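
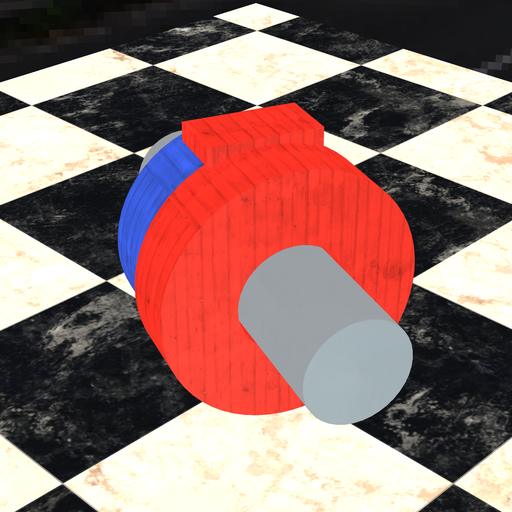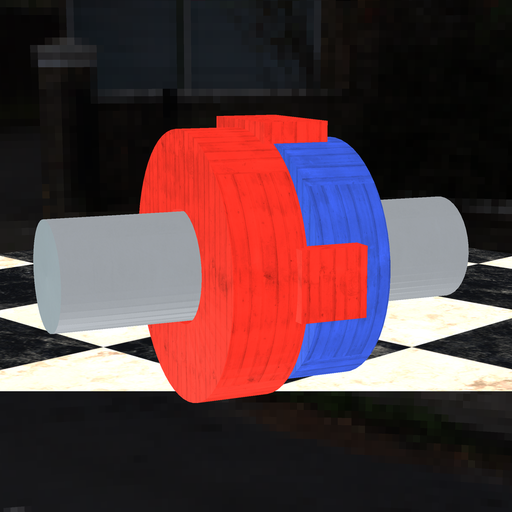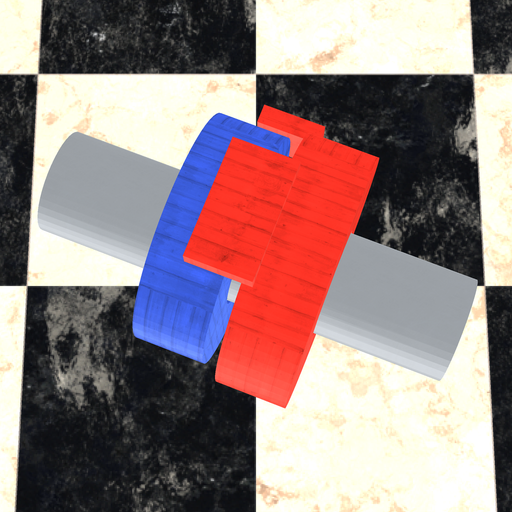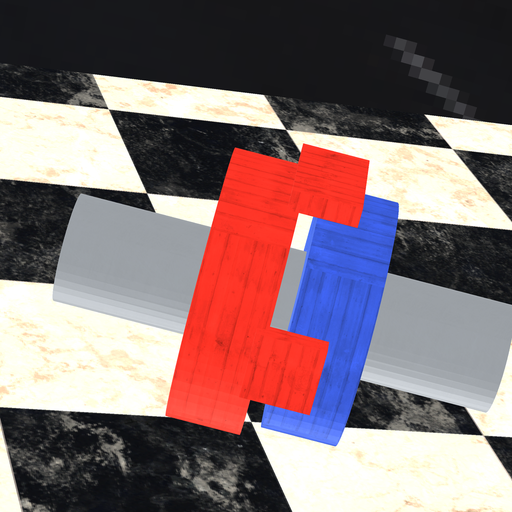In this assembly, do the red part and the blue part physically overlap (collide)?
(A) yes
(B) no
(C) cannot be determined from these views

(B) no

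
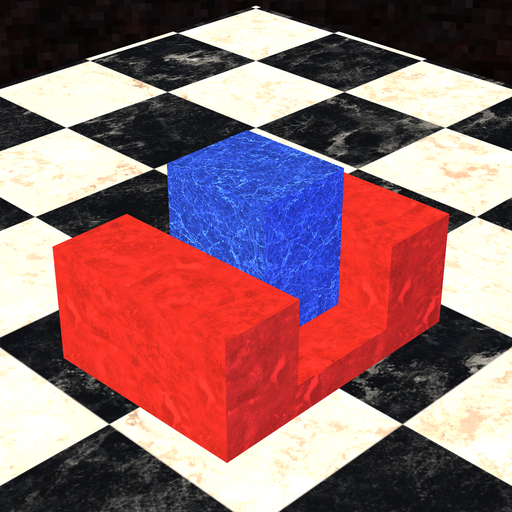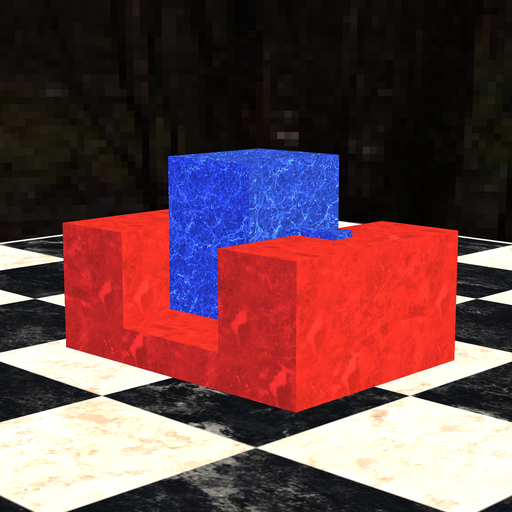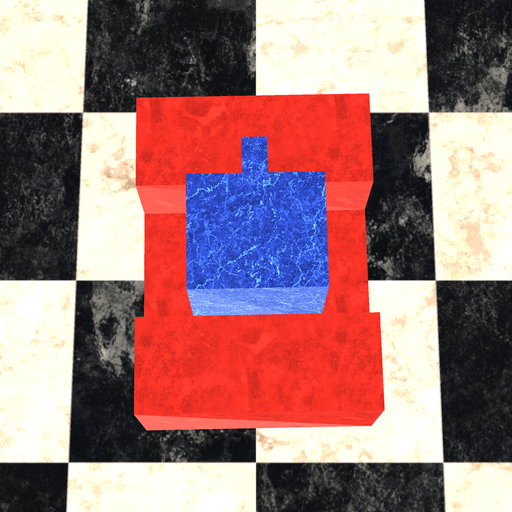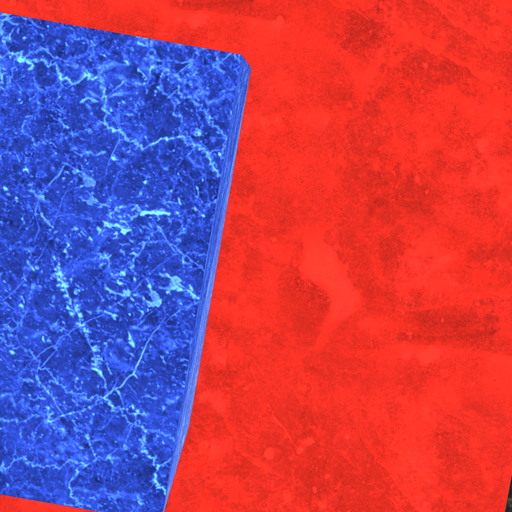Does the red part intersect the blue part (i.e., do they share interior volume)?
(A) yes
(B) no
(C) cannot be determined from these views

(B) no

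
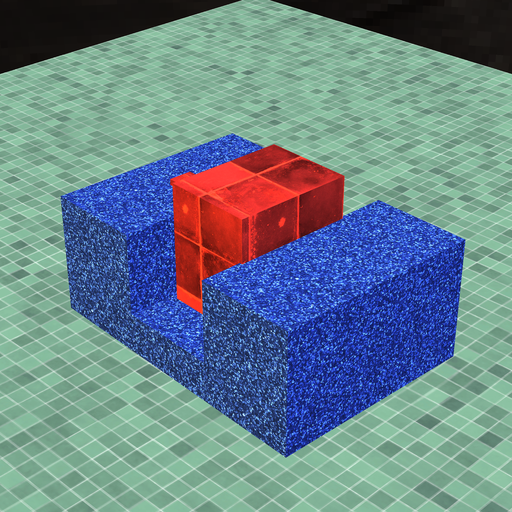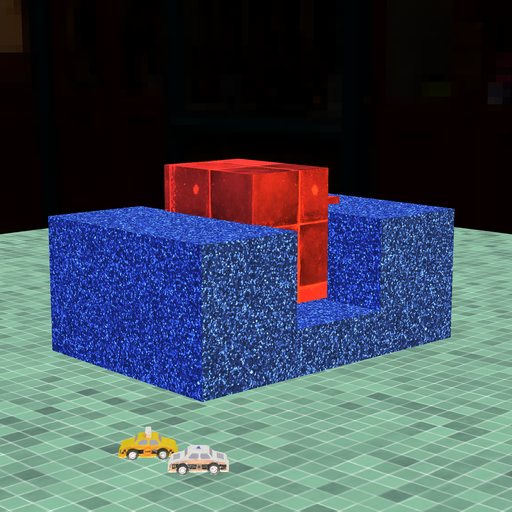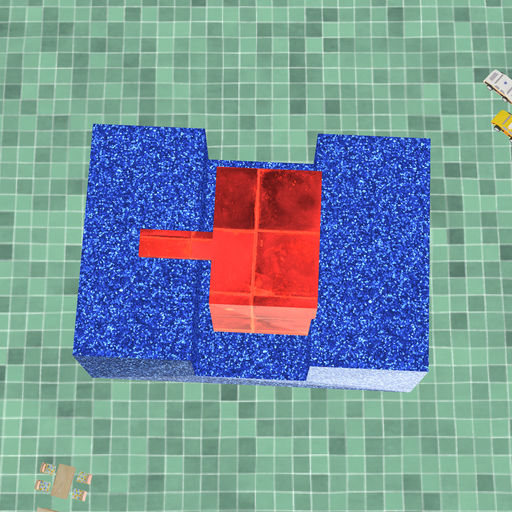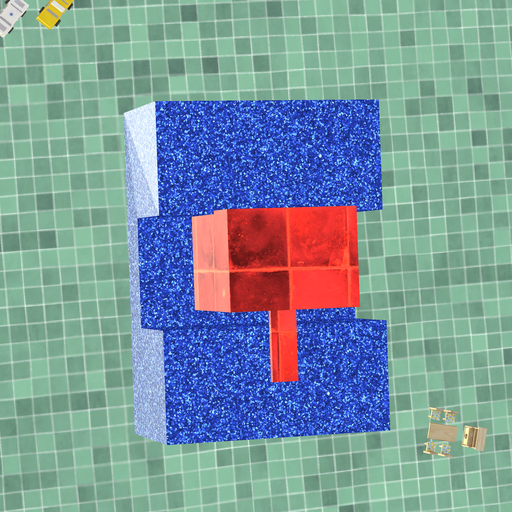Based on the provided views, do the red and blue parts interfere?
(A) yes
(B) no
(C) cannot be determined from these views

(A) yes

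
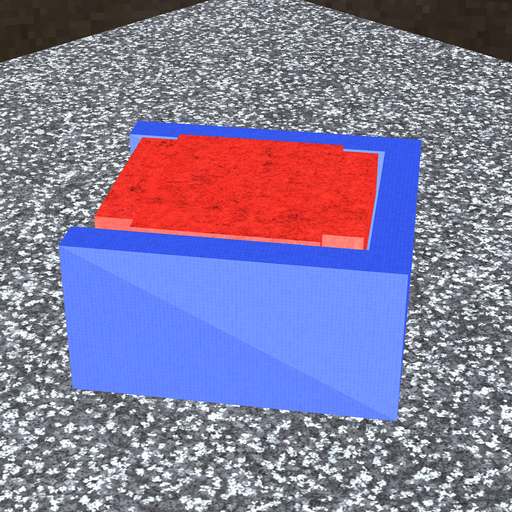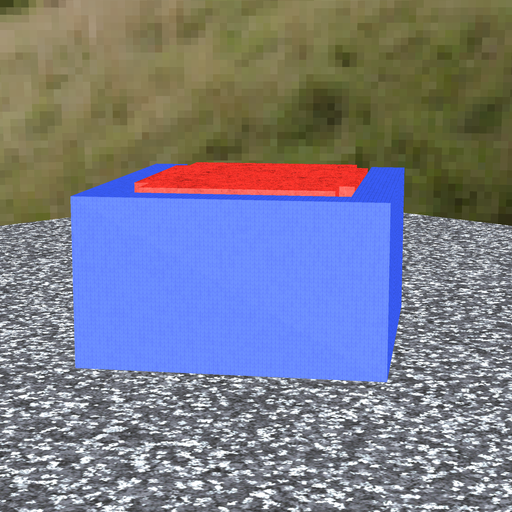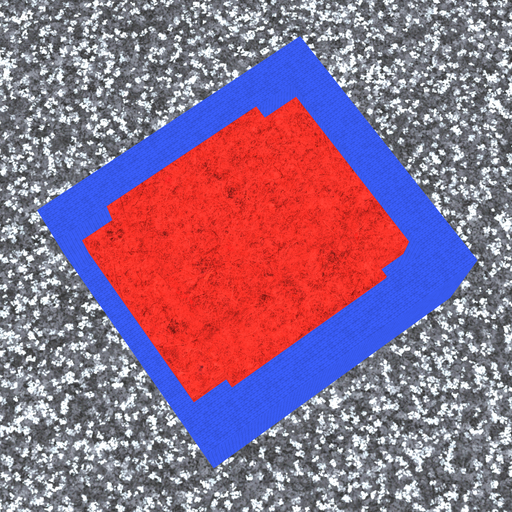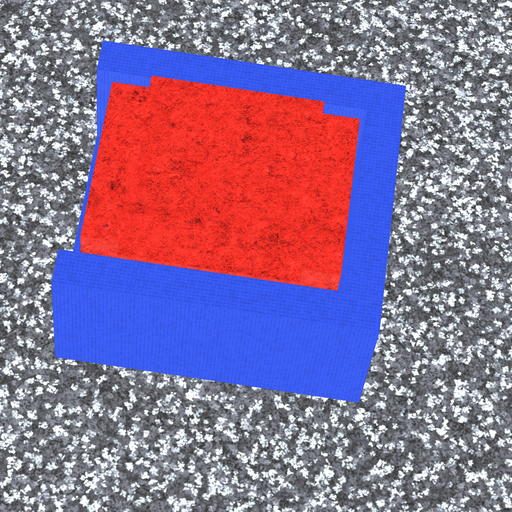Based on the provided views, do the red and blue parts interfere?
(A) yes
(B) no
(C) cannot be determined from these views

(B) no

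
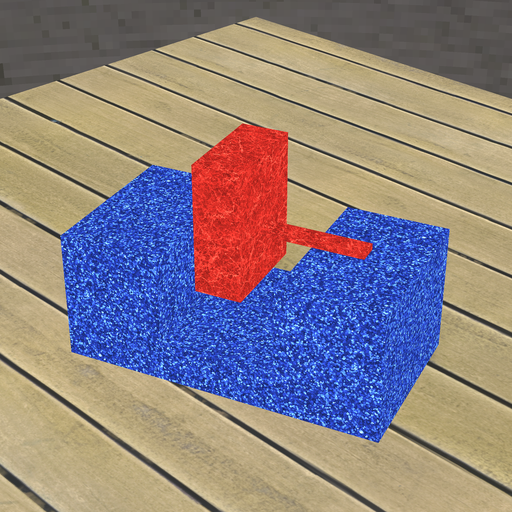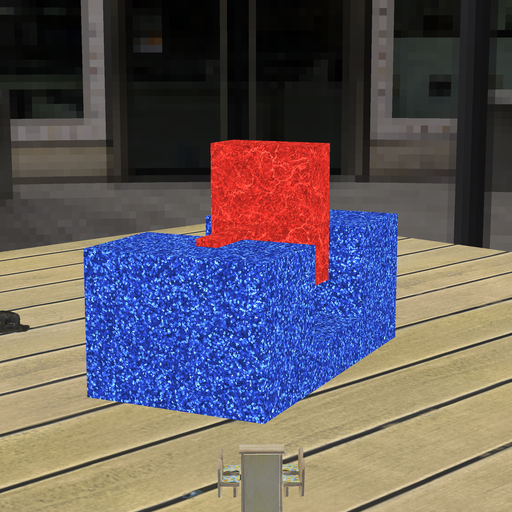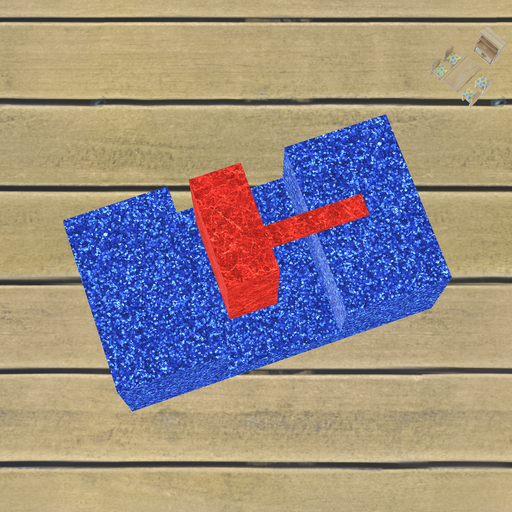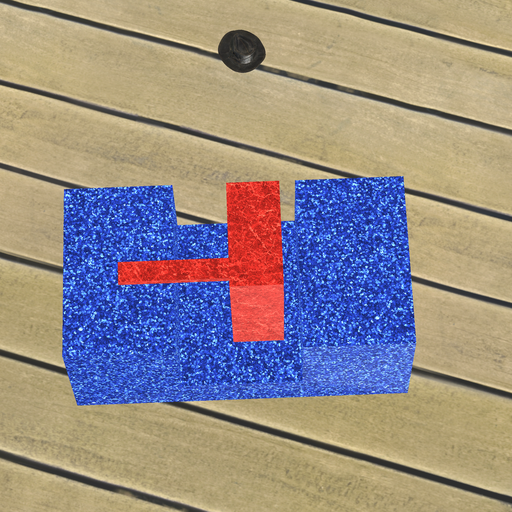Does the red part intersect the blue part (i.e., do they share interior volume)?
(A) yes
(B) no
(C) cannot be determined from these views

(B) no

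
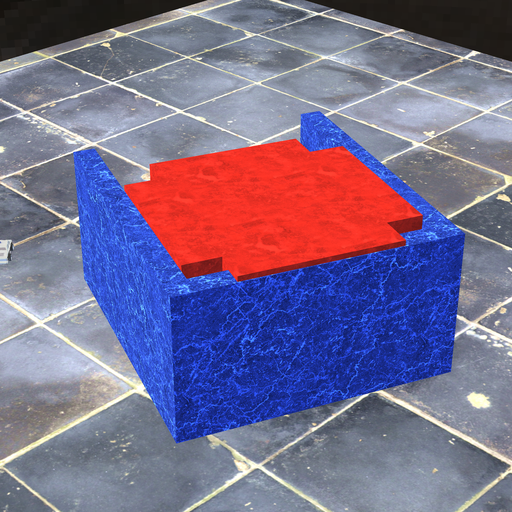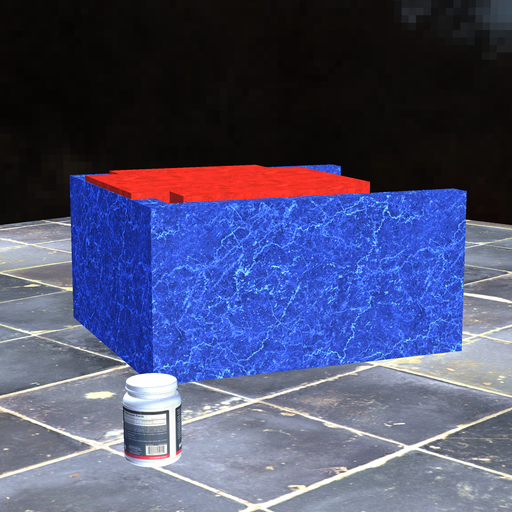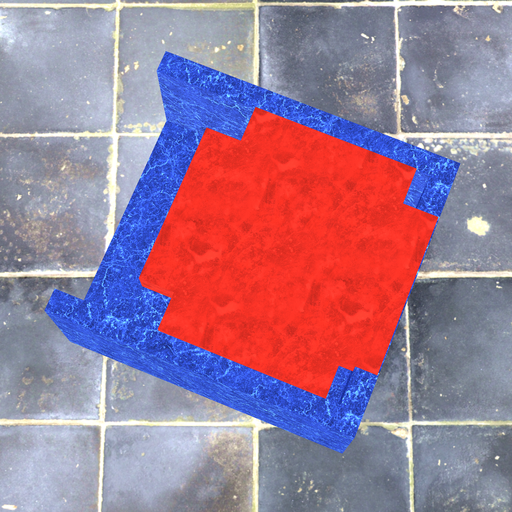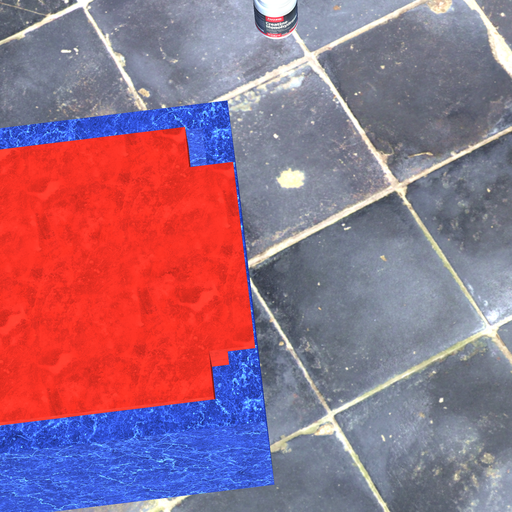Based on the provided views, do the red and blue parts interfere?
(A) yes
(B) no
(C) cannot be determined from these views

(A) yes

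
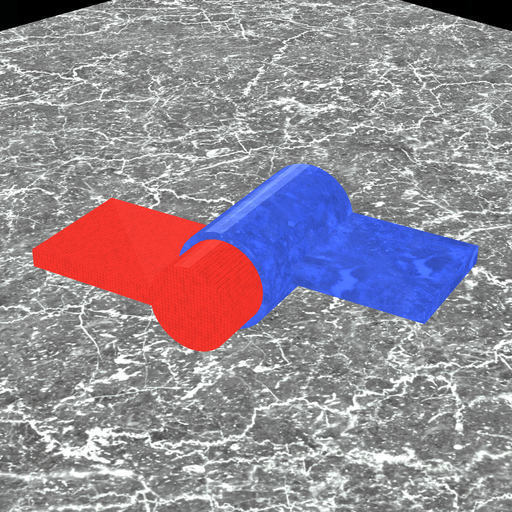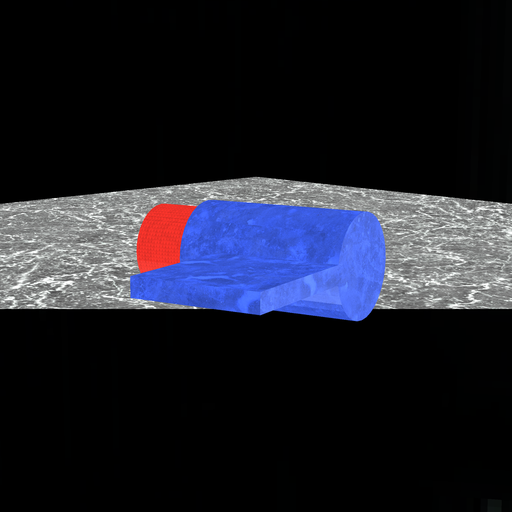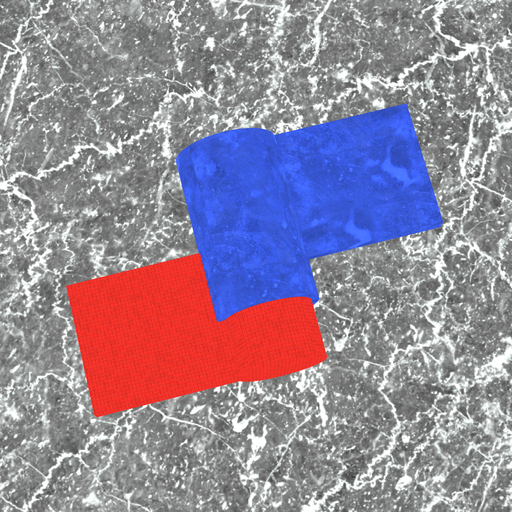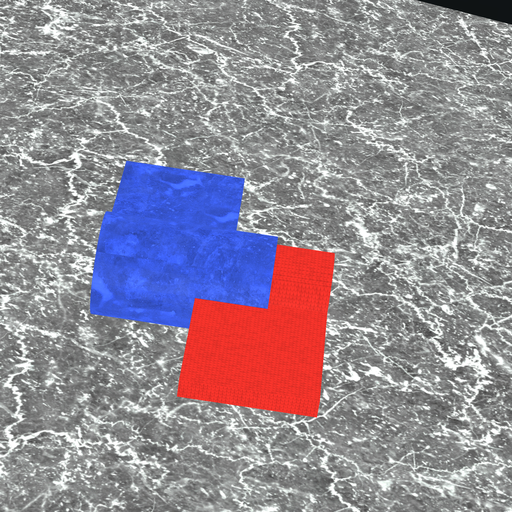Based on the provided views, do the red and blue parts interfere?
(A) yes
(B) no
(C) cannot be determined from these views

(A) yes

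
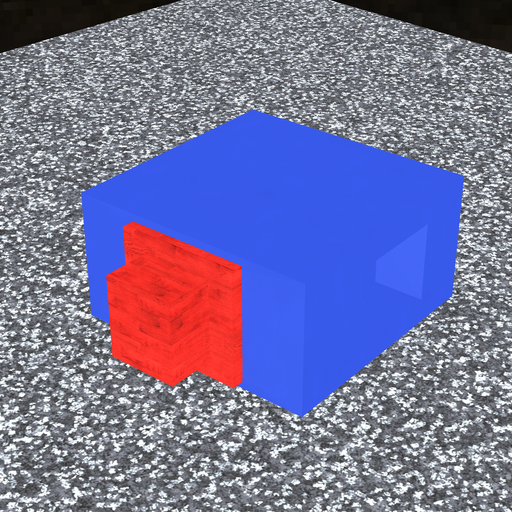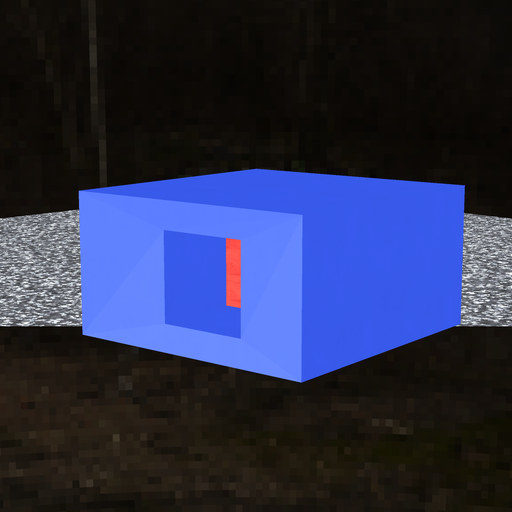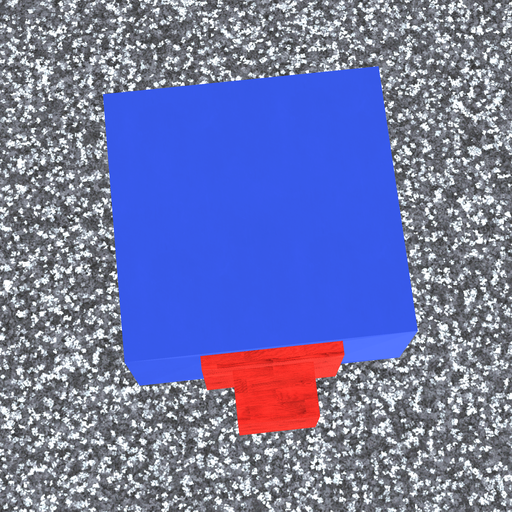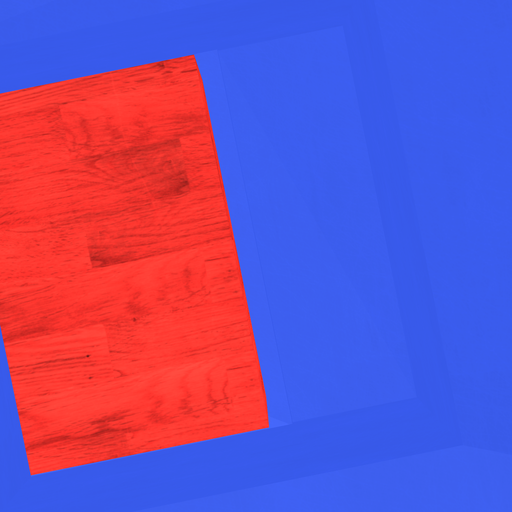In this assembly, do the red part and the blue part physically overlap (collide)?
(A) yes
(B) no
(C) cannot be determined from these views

(B) no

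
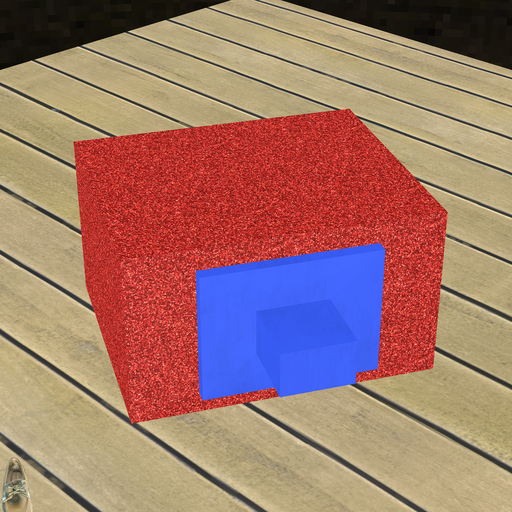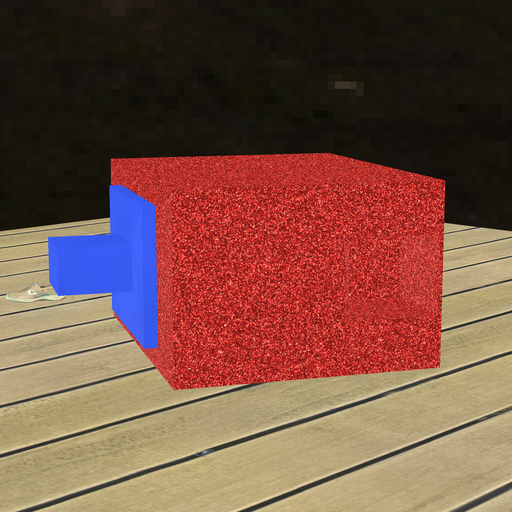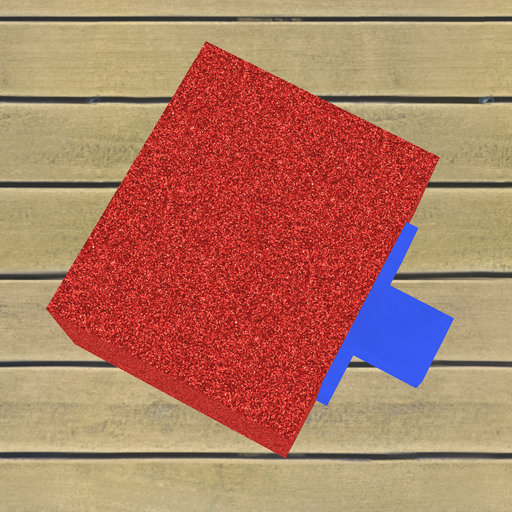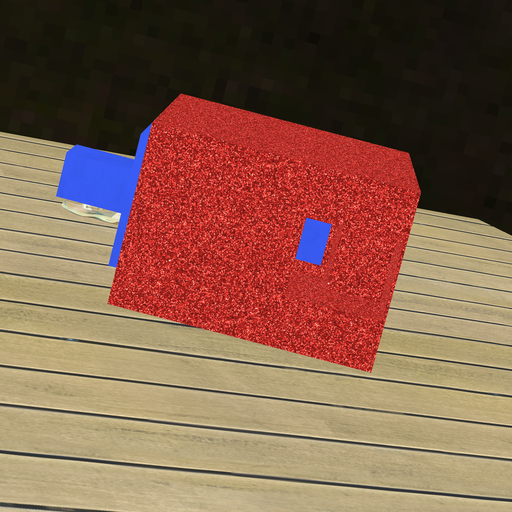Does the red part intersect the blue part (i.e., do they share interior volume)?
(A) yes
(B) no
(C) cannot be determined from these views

(B) no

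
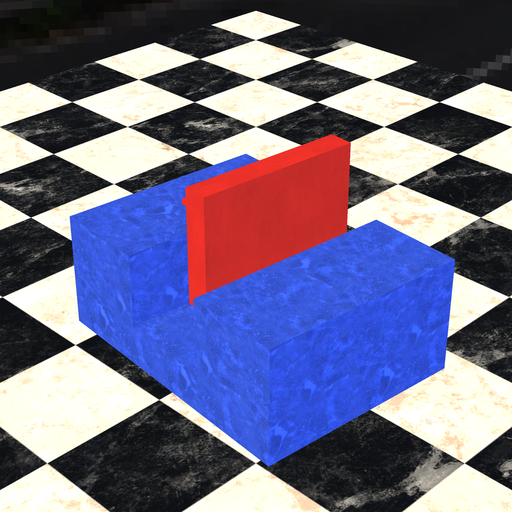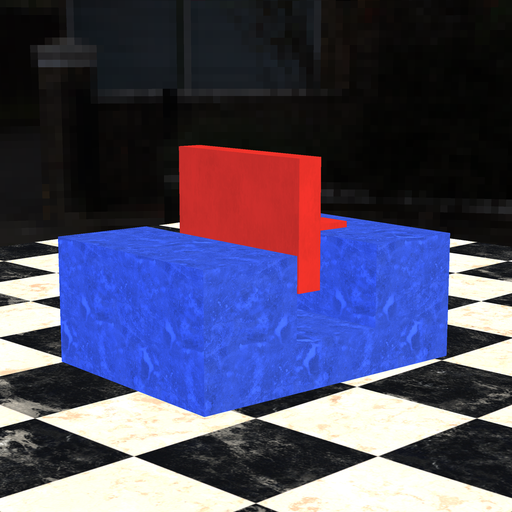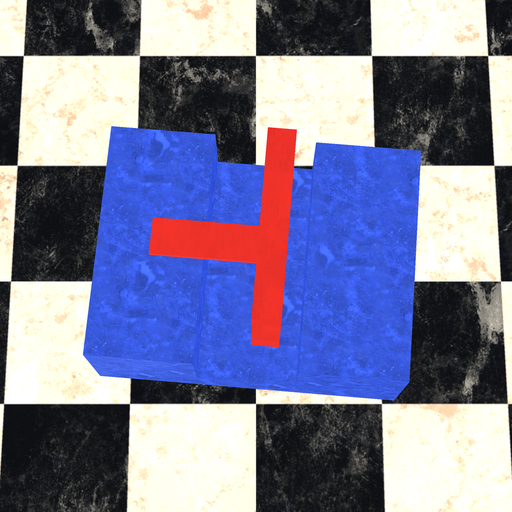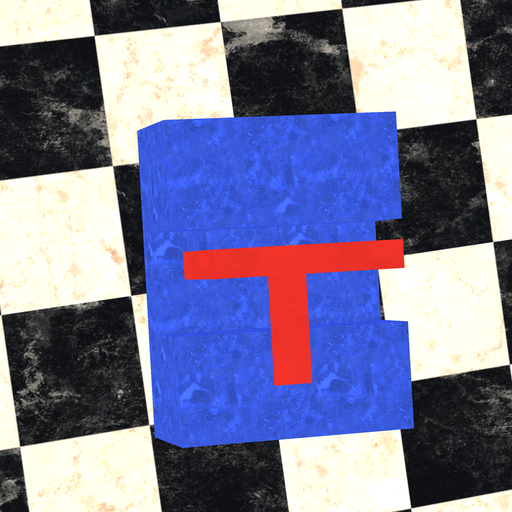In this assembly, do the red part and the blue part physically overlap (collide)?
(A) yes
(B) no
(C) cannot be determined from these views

(B) no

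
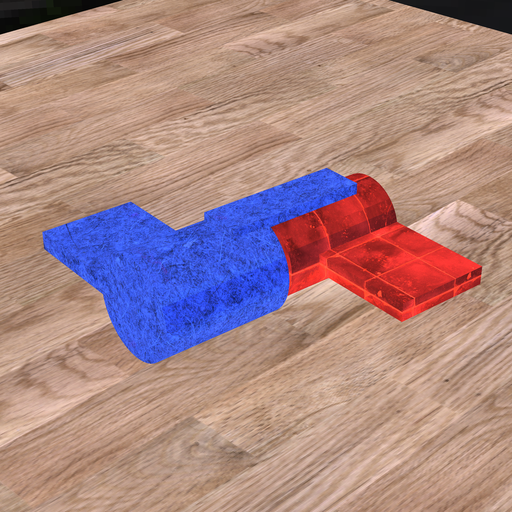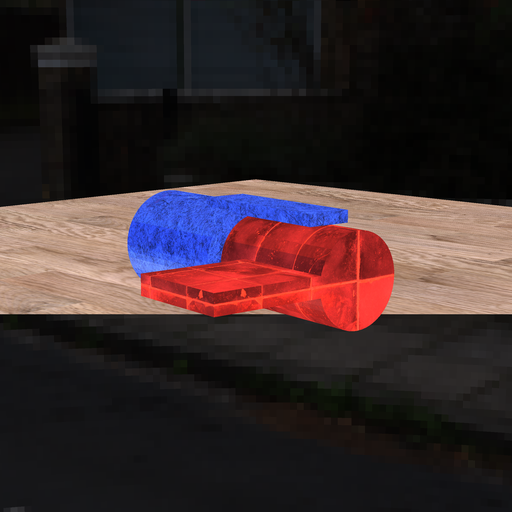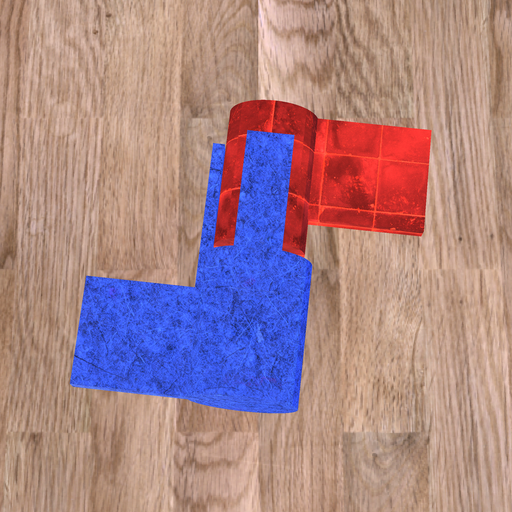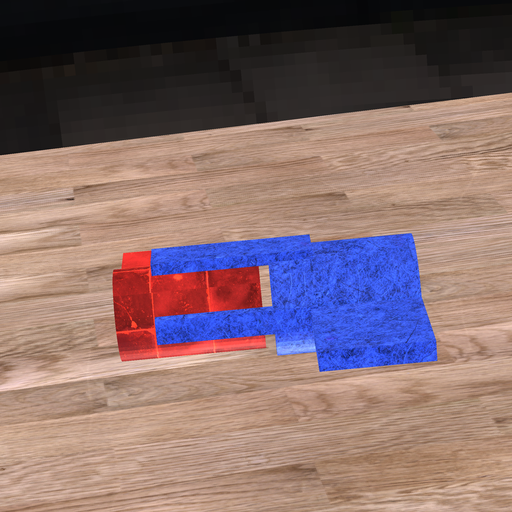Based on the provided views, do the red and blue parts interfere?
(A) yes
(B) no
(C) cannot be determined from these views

(B) no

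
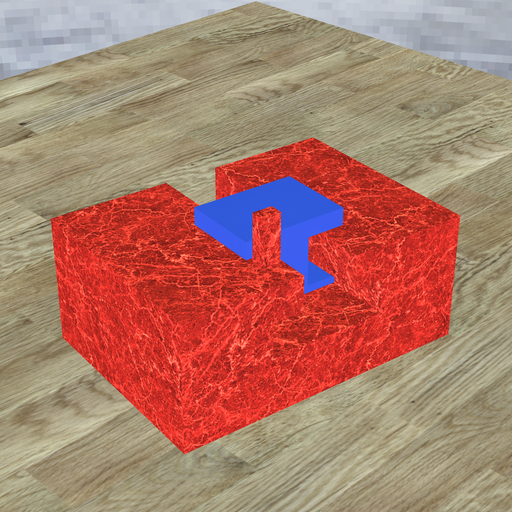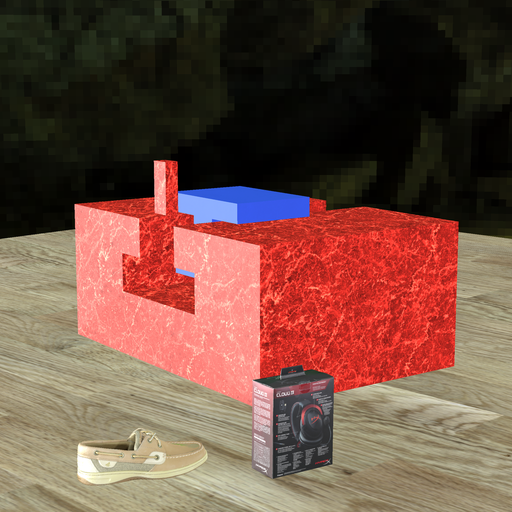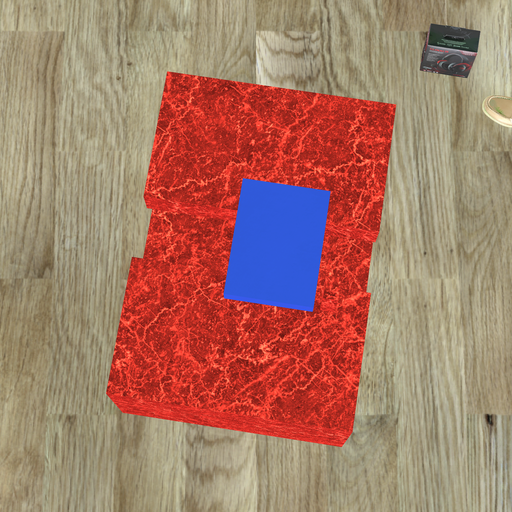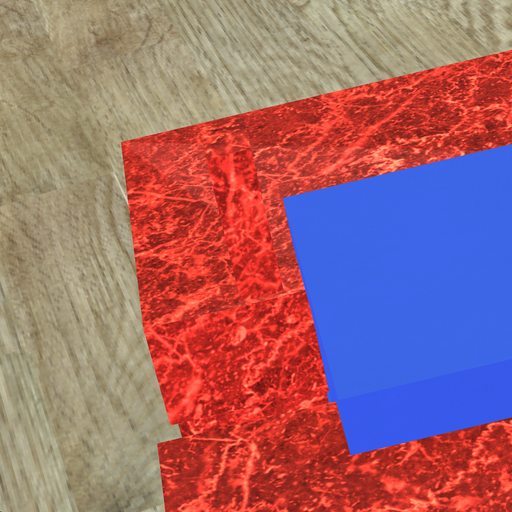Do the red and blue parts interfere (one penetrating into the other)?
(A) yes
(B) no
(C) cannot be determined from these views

(B) no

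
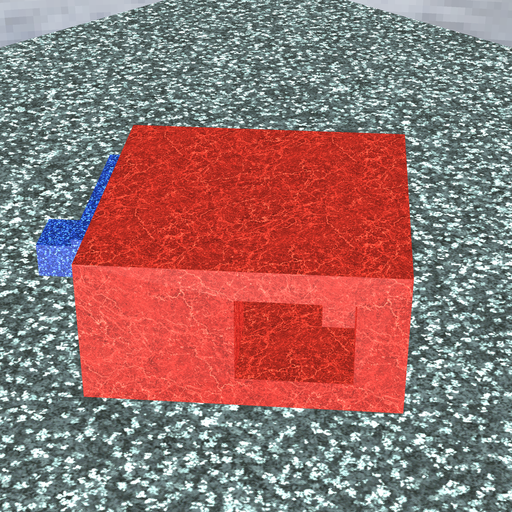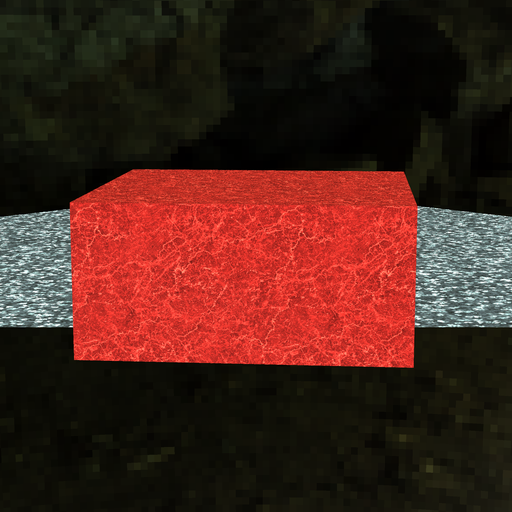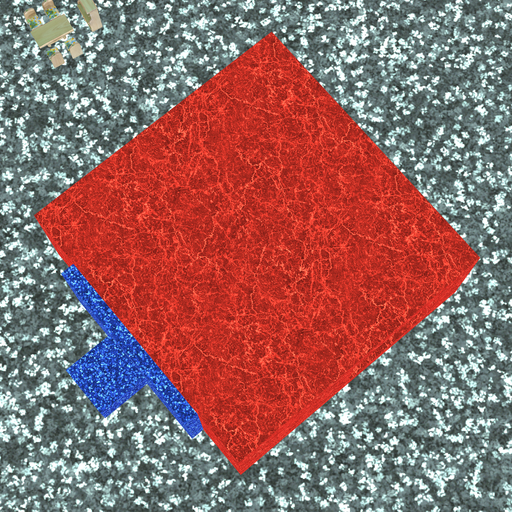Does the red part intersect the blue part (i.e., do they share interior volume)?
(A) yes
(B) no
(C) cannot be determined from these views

(C) cannot be determined from these views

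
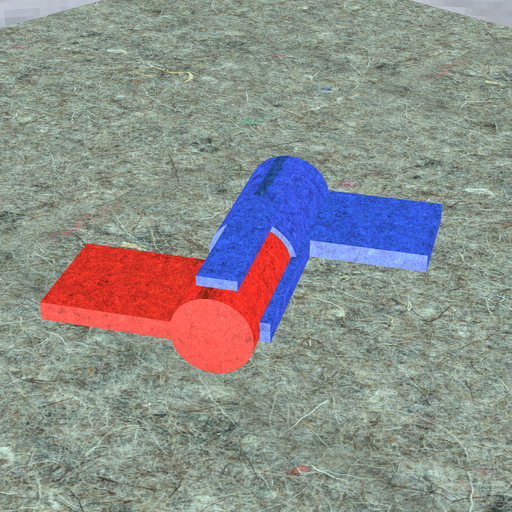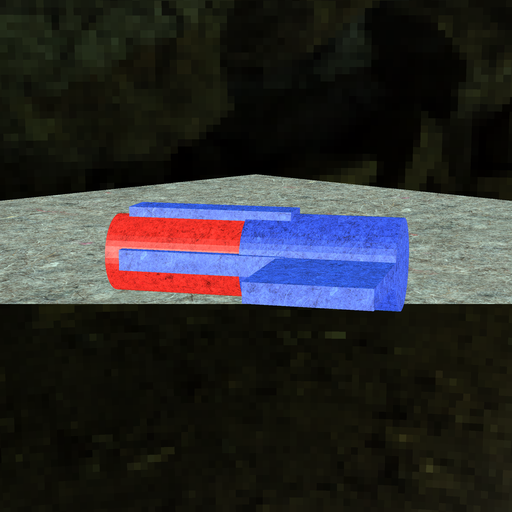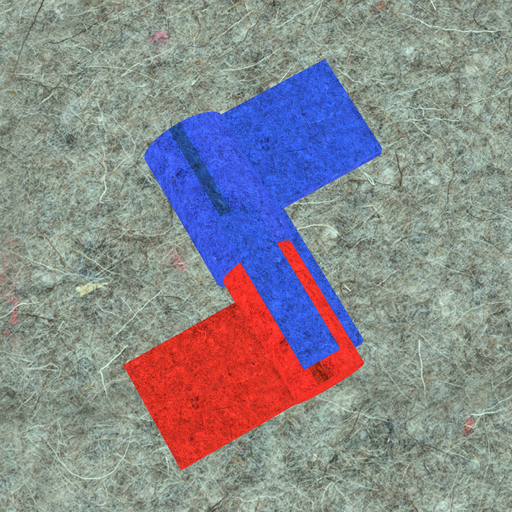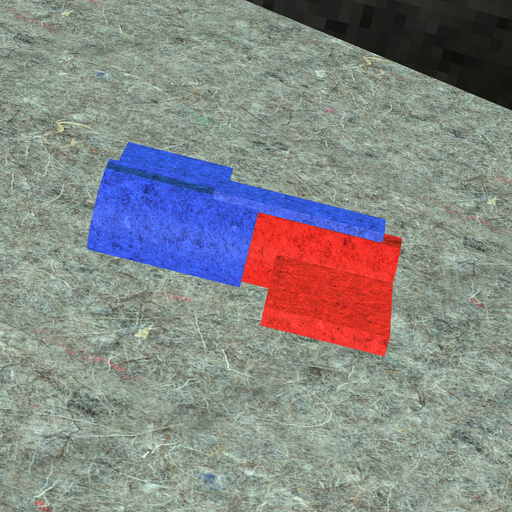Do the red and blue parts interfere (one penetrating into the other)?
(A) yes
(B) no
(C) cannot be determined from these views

(A) yes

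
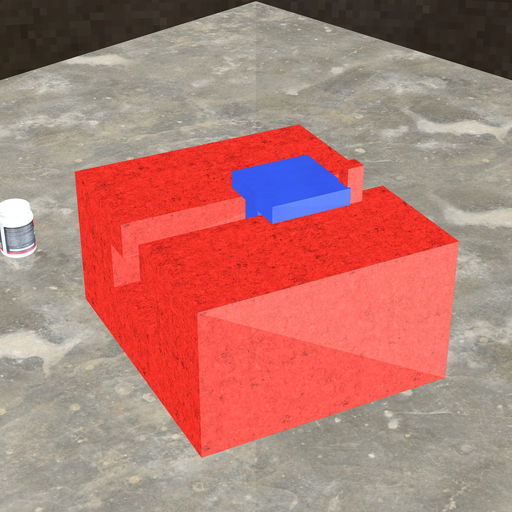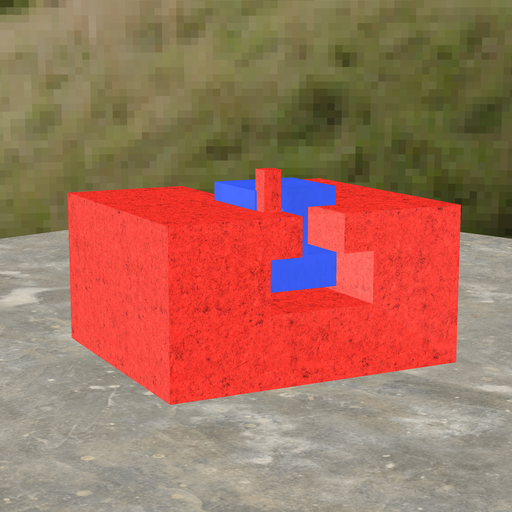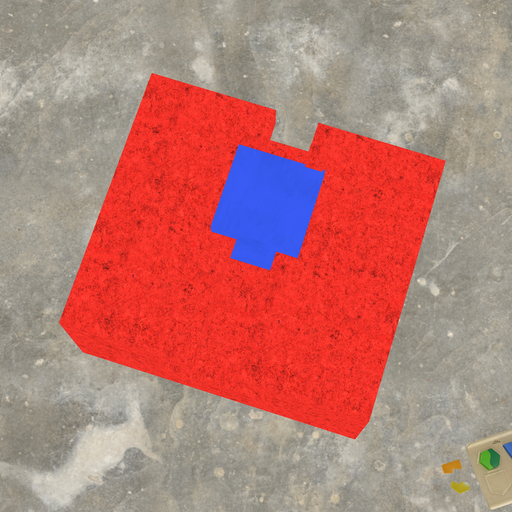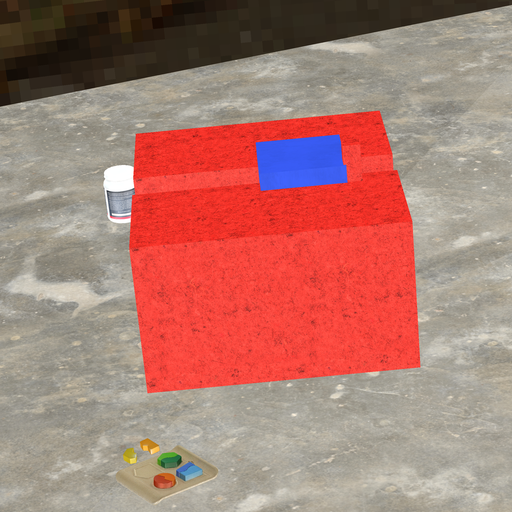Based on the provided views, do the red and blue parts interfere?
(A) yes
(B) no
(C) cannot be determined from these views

(A) yes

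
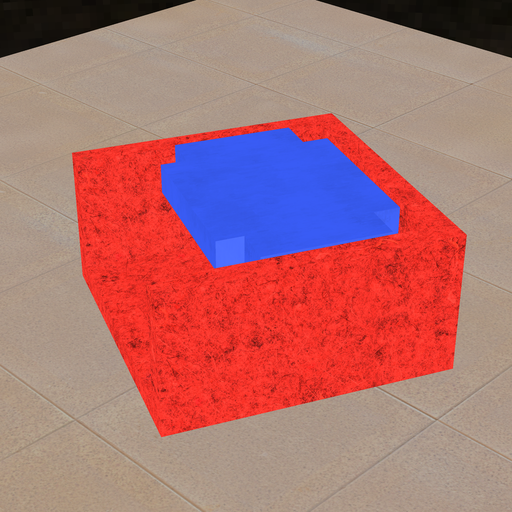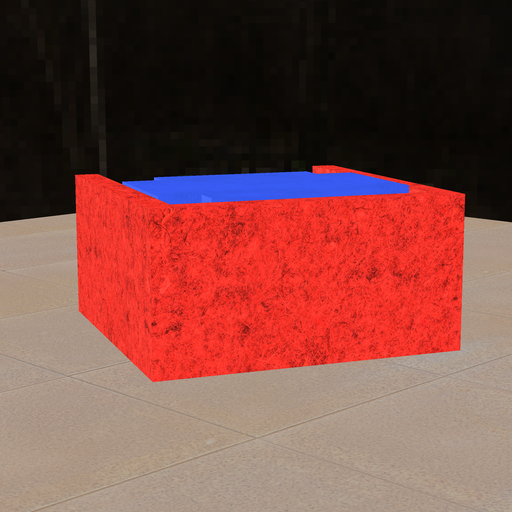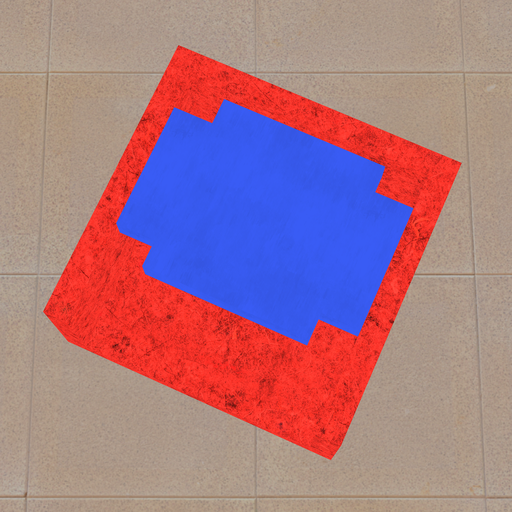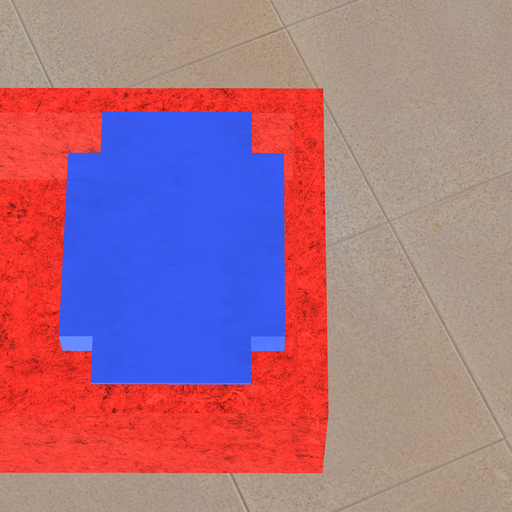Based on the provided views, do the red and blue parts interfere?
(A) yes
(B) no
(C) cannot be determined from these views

(B) no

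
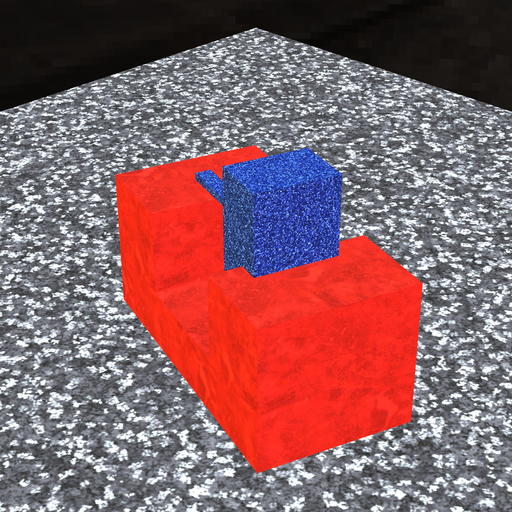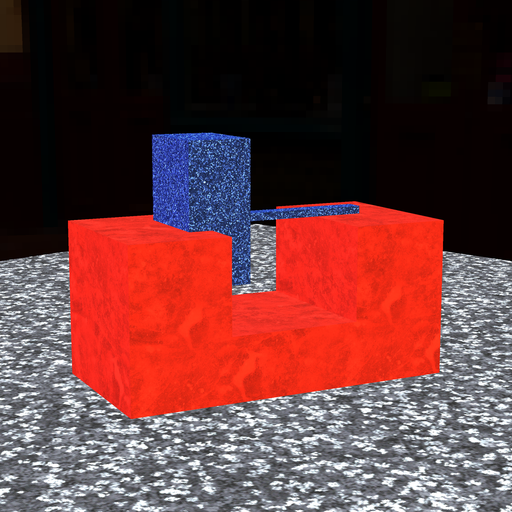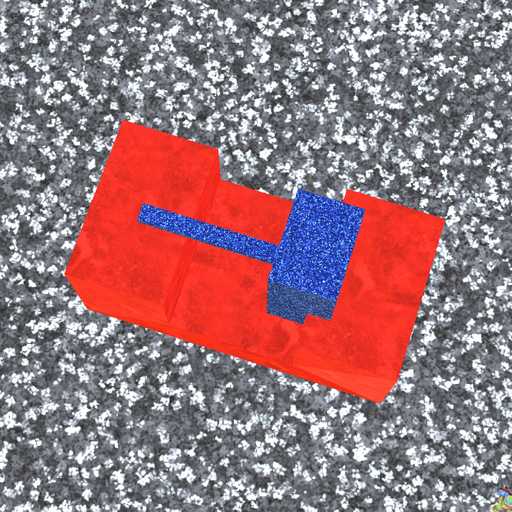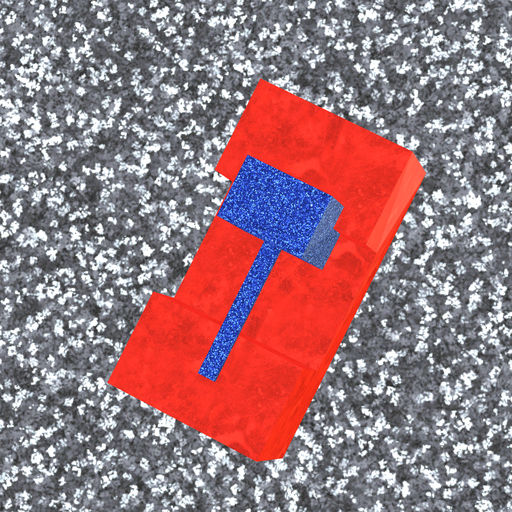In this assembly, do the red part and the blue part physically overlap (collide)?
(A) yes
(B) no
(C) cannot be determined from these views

(A) yes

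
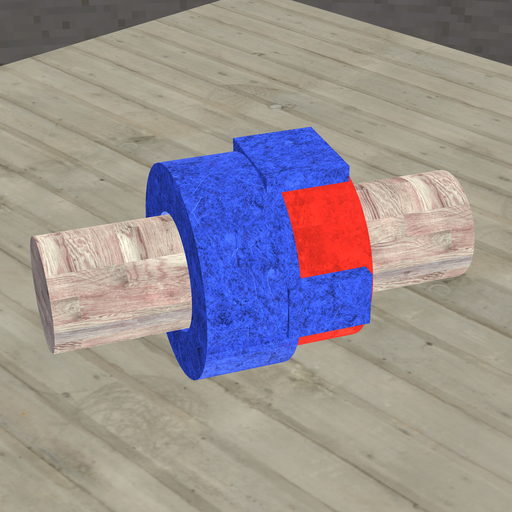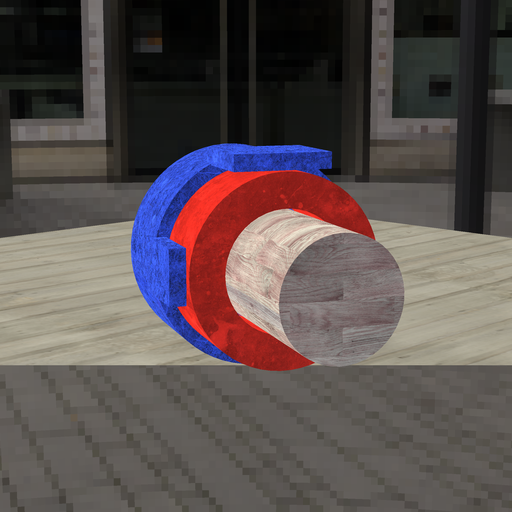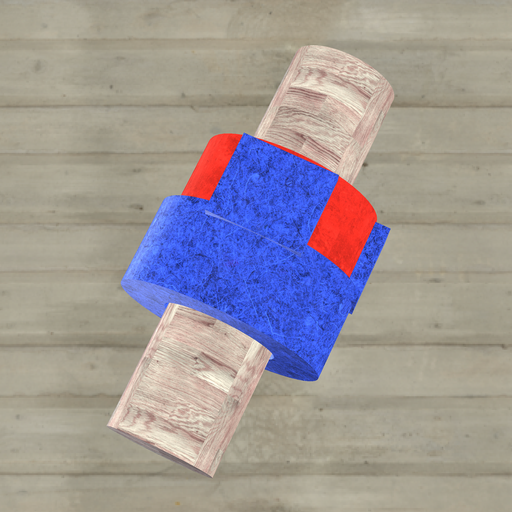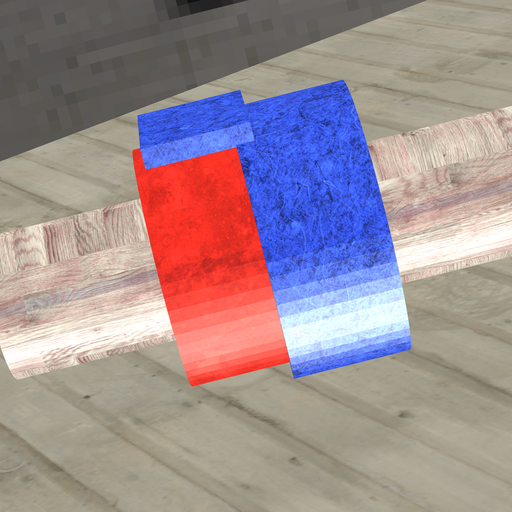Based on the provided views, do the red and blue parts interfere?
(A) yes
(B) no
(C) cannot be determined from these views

(A) yes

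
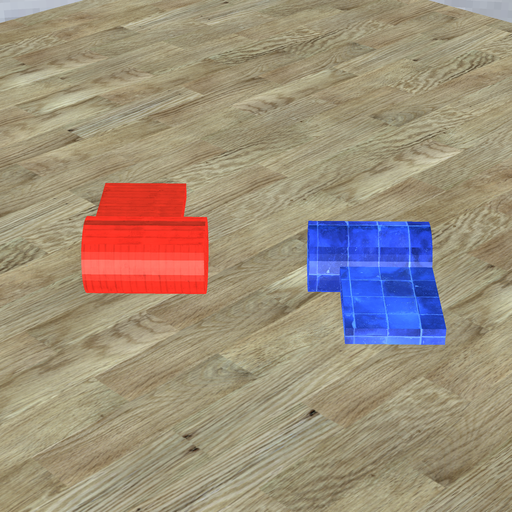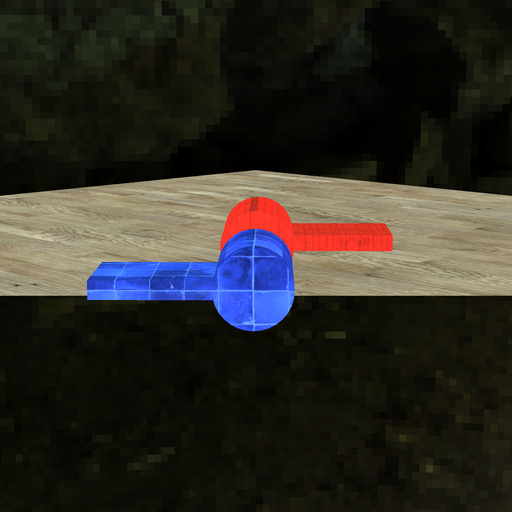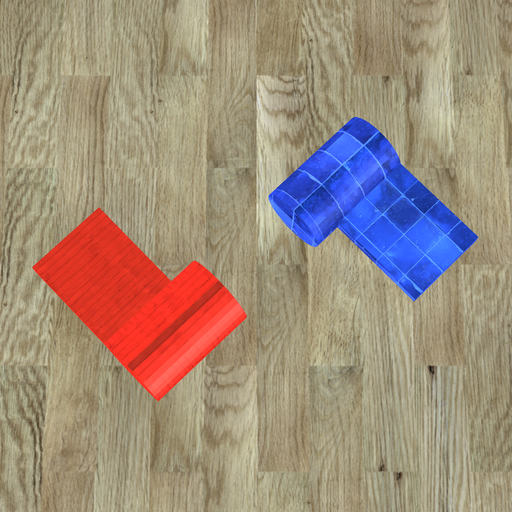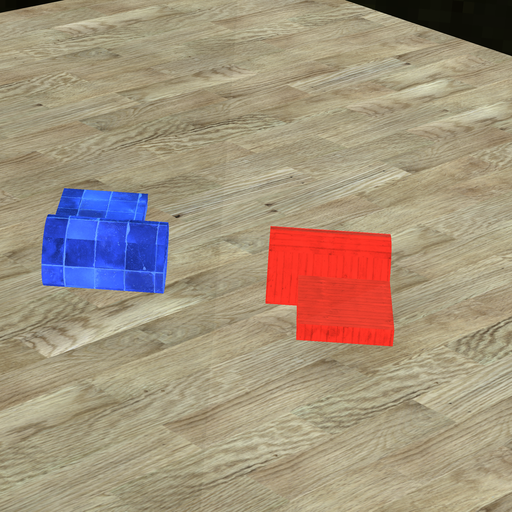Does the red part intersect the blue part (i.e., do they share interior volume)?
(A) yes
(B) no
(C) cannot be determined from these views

(B) no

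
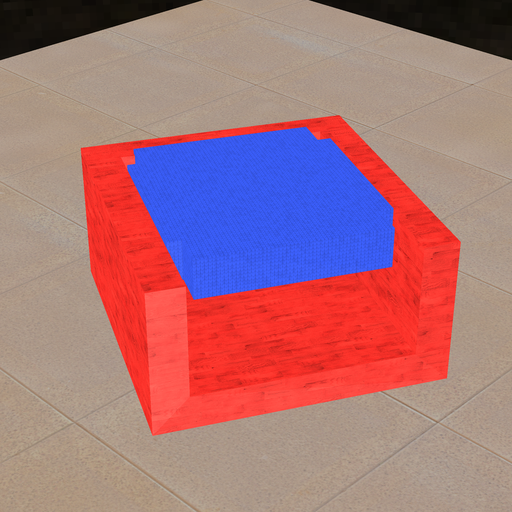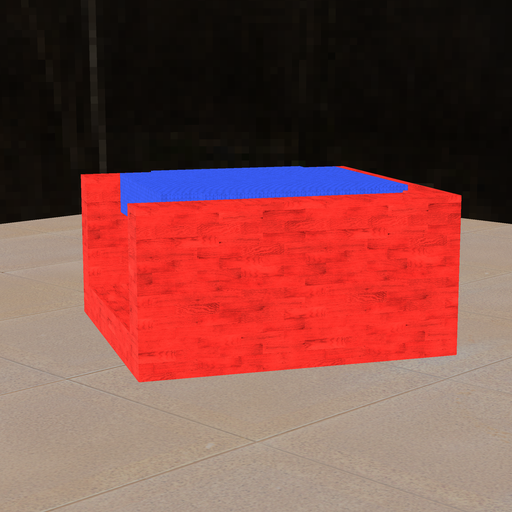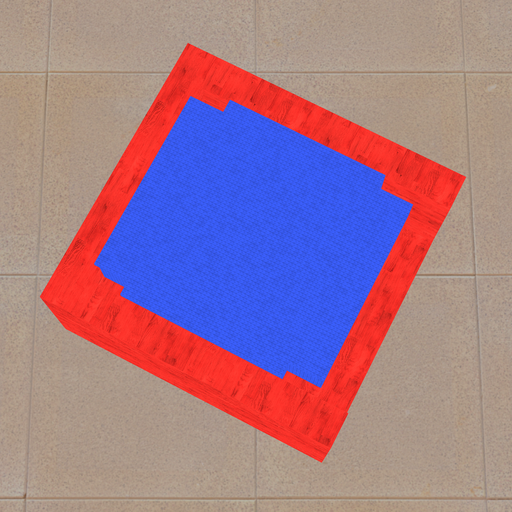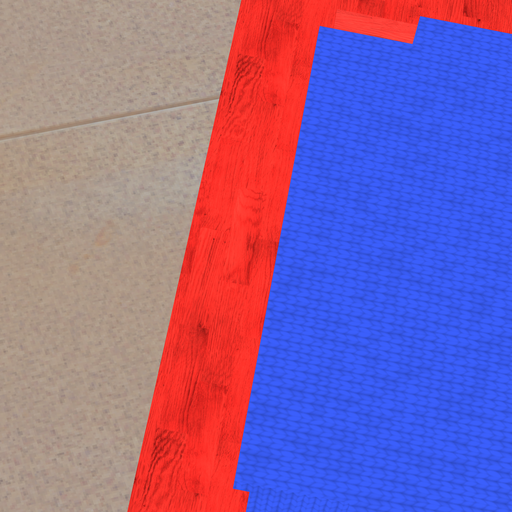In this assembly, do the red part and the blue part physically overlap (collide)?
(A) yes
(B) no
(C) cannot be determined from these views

(A) yes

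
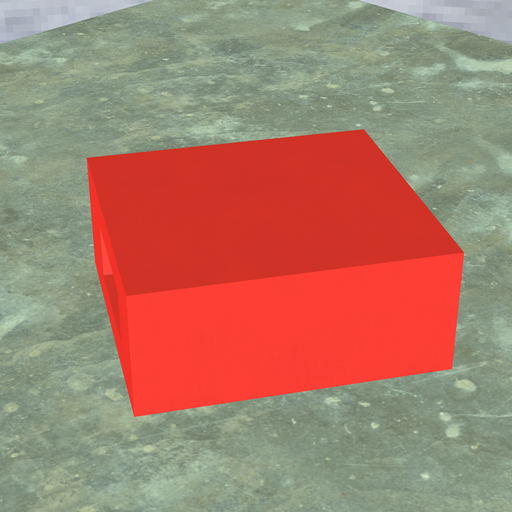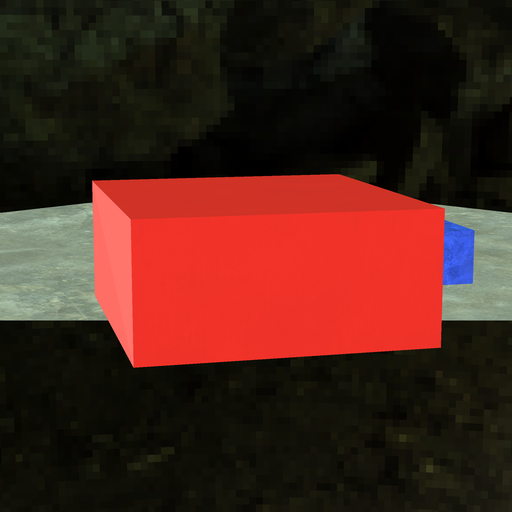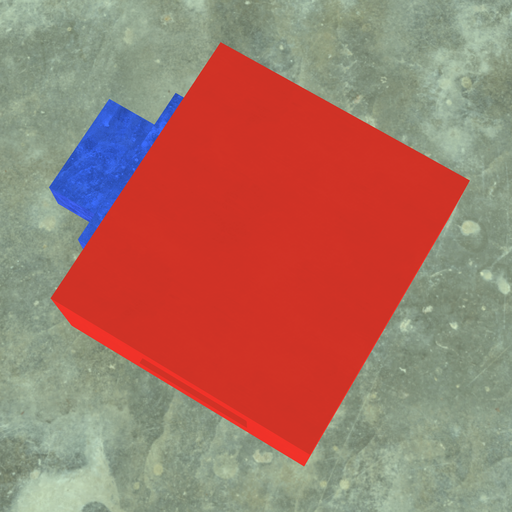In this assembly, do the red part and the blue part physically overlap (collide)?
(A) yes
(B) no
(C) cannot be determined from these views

(C) cannot be determined from these views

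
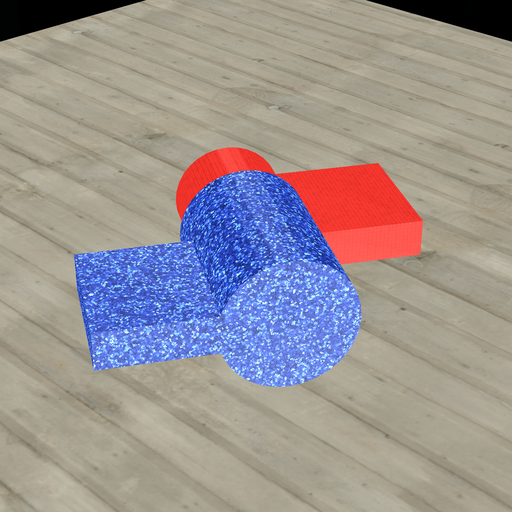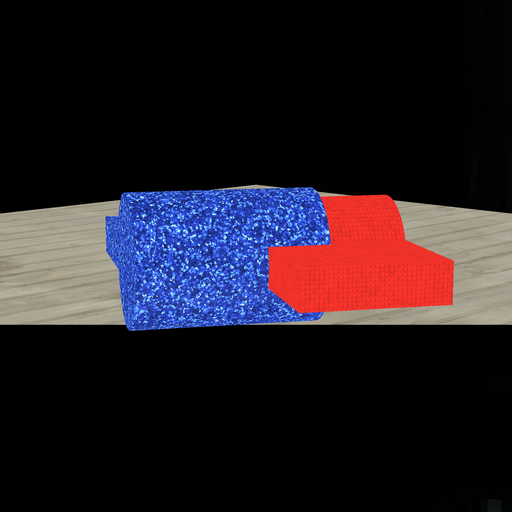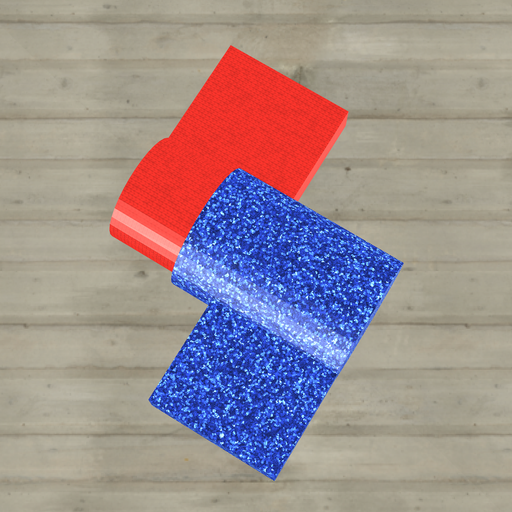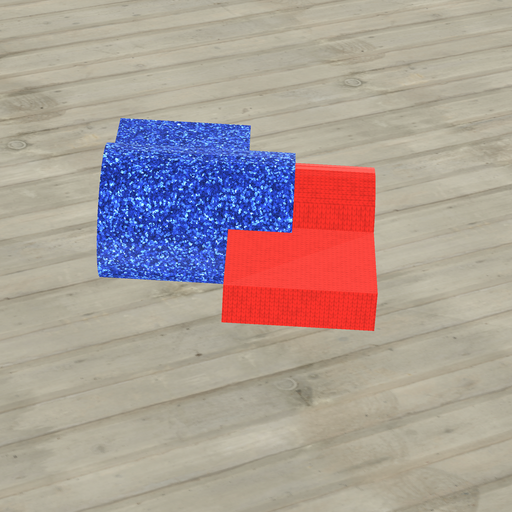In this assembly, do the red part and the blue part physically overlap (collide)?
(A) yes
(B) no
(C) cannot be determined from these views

(A) yes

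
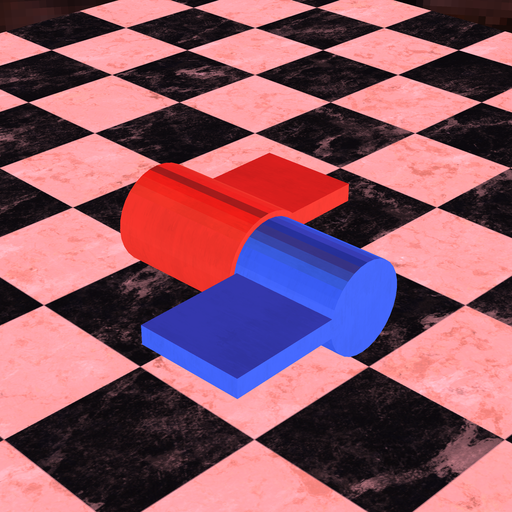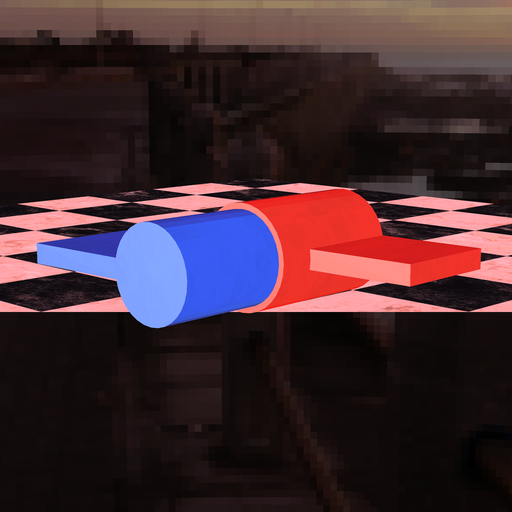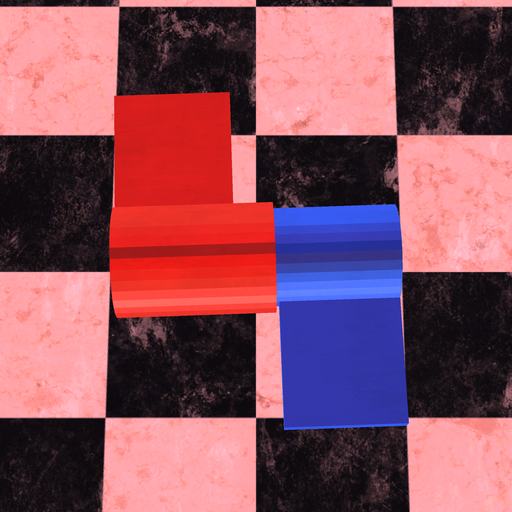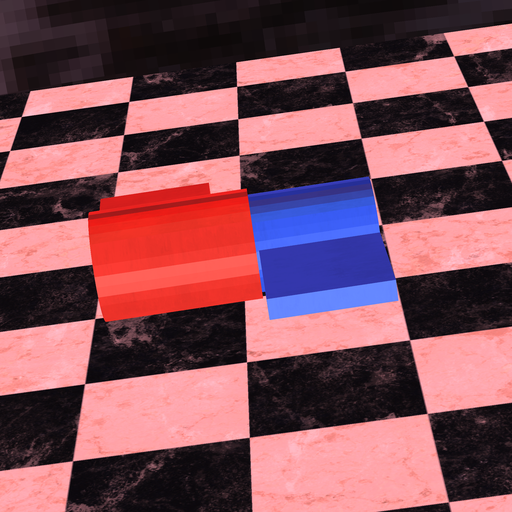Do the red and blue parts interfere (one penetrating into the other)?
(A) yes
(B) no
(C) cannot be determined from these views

(A) yes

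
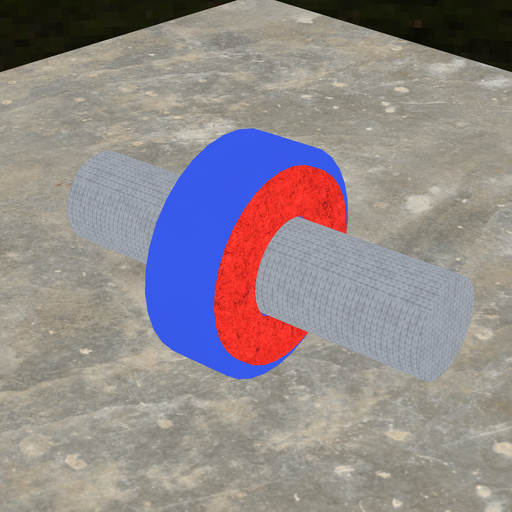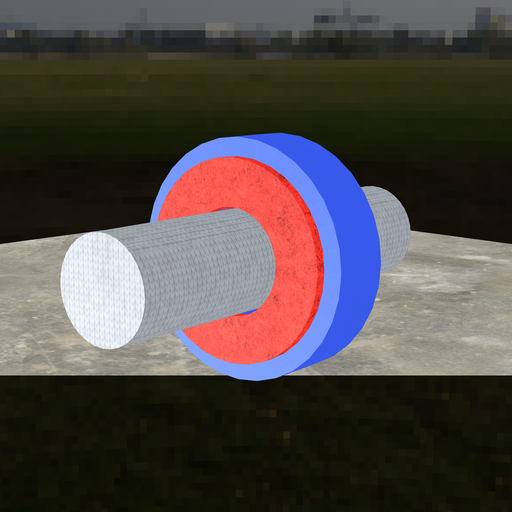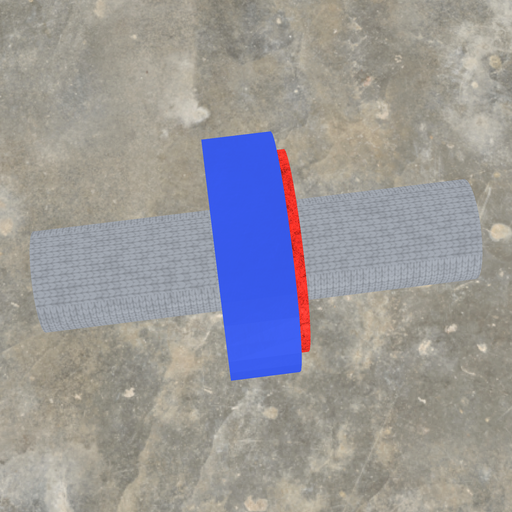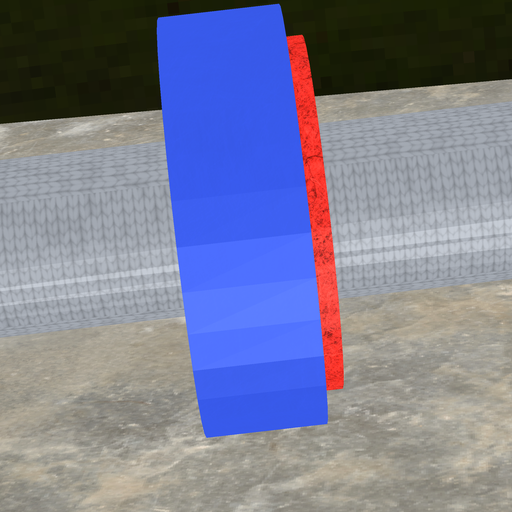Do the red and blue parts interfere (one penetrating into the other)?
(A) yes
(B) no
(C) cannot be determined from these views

(A) yes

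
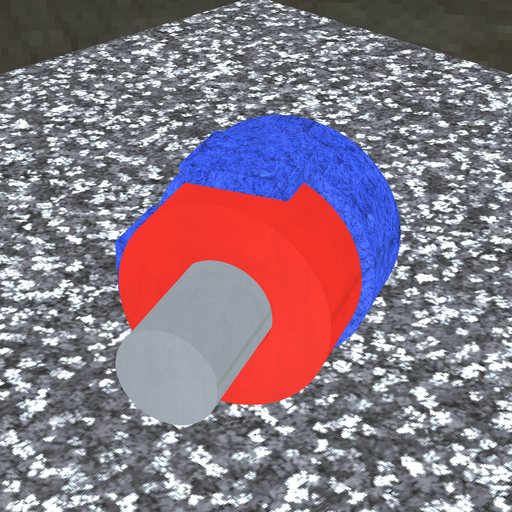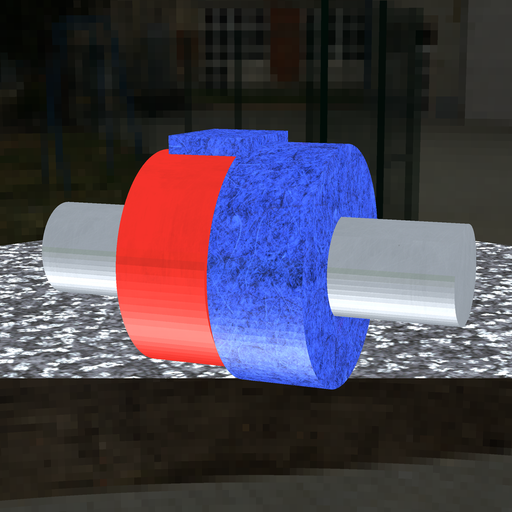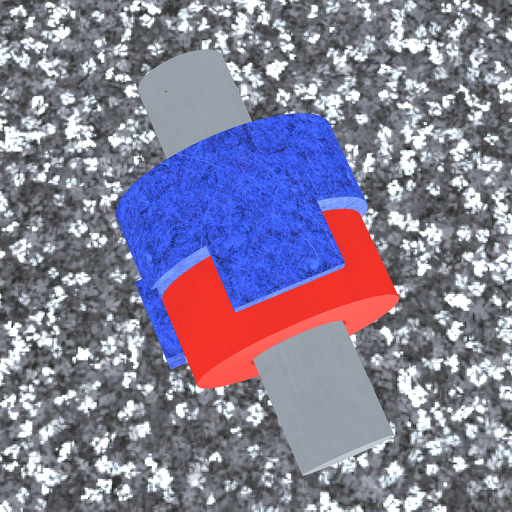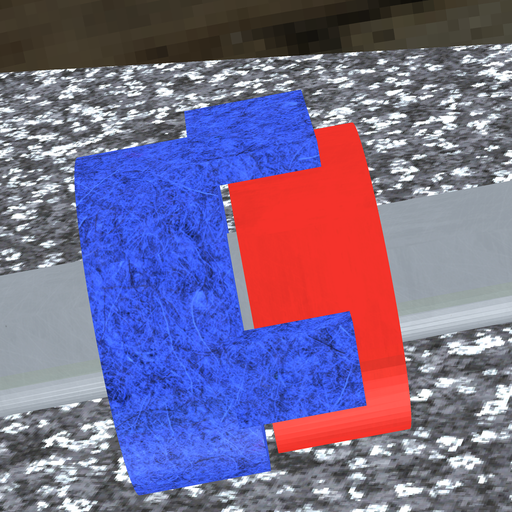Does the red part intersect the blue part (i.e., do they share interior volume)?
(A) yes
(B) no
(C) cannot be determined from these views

(B) no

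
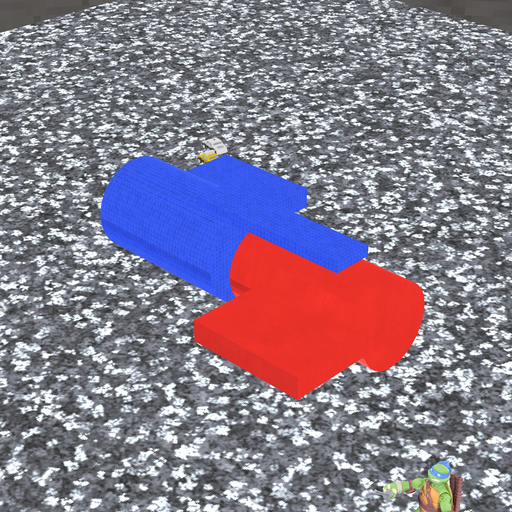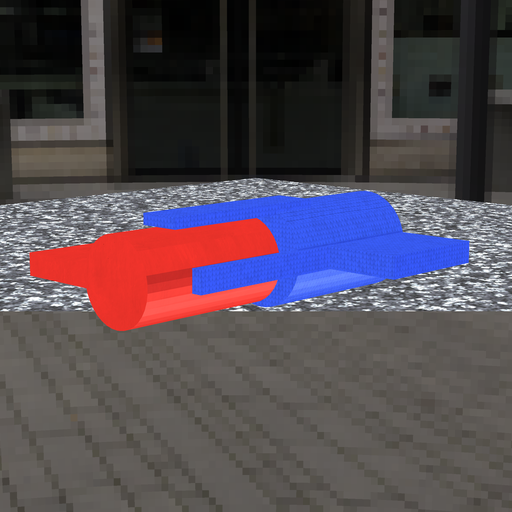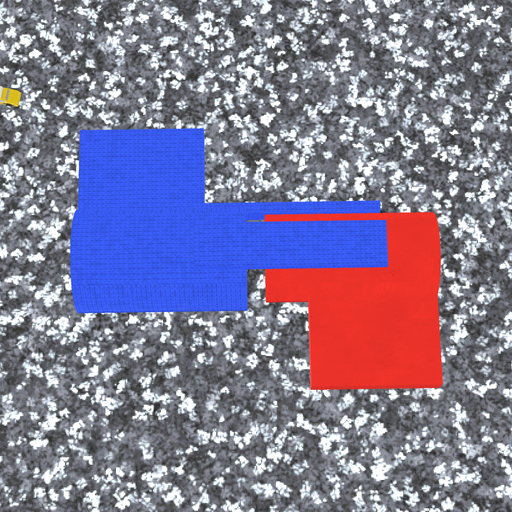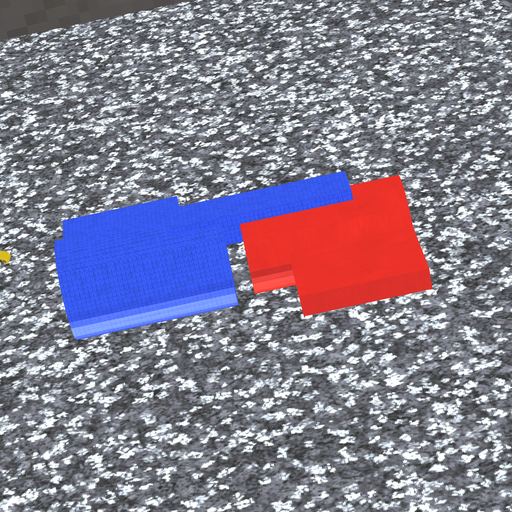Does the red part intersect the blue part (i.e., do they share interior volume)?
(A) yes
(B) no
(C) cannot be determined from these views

(B) no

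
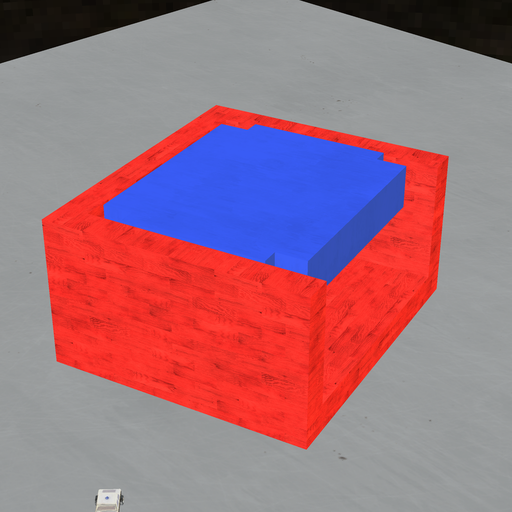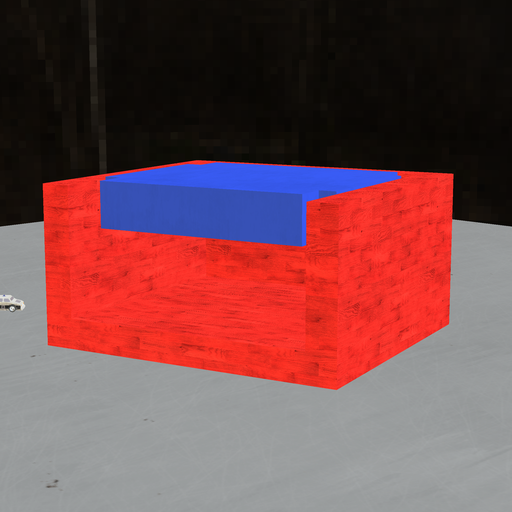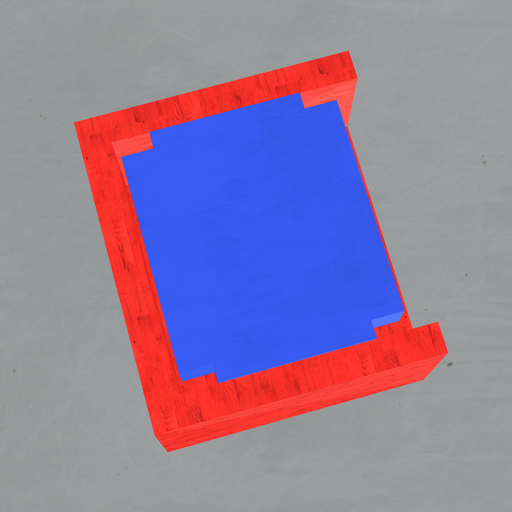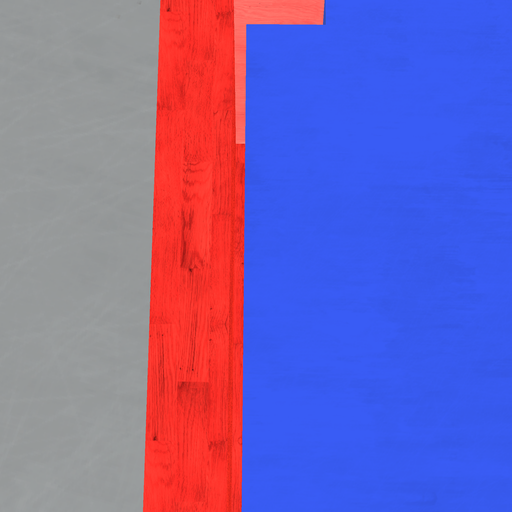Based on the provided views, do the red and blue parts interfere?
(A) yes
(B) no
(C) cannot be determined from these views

(B) no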